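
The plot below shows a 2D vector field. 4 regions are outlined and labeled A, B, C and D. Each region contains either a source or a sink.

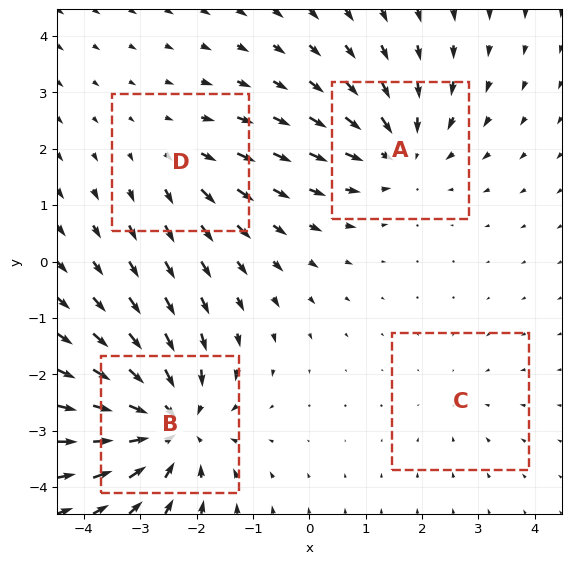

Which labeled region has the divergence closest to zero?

Divergence at each region's feature centre — A: about -4, B: about -6, C: about -2, D: about +3. Region C is closest to zero.

C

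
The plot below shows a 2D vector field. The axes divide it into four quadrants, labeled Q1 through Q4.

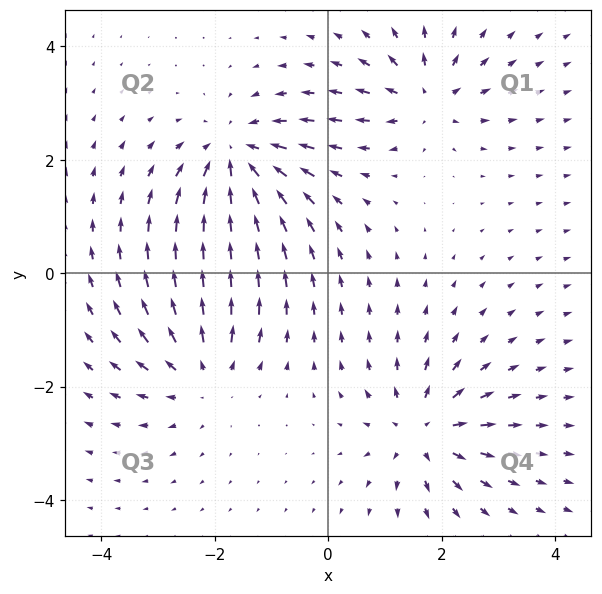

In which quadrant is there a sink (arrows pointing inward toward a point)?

The sink sits at approximately (-1.6, 2.0), which lies in quadrant Q2. The divergence there is about -5, negative as expected for a sink.

Q2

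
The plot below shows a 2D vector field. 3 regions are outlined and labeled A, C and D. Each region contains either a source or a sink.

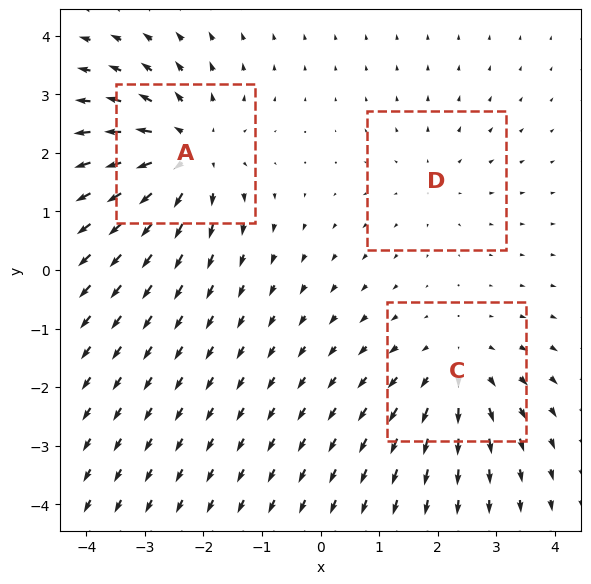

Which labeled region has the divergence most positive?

A

Divergence at each region's feature centre — A: about +4, C: about +3, D: about +2. Region A is most positive.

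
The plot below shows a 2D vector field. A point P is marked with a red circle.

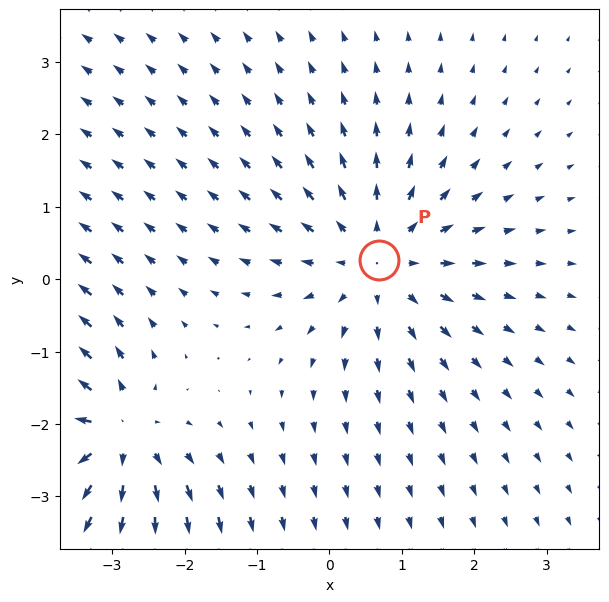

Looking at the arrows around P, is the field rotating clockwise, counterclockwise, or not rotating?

Near P at (0.7, 0.3) the arrows show no circulation. The curl there is ≈0.

not rotating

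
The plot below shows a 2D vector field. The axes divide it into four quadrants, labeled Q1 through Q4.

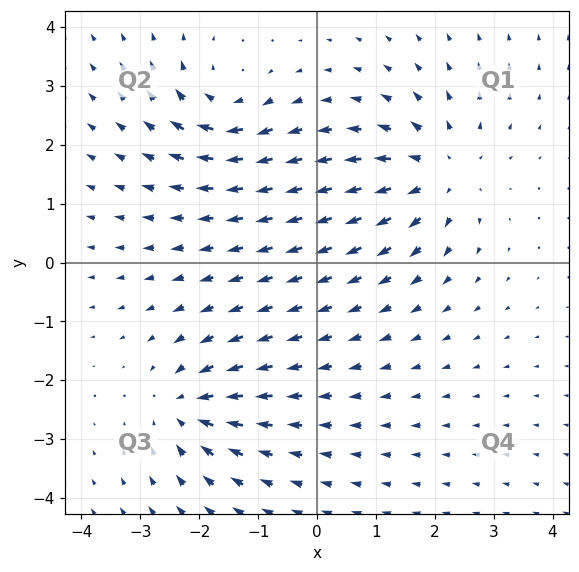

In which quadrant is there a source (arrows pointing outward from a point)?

Q1

The source sits at approximately (2.1, 1.5), which lies in quadrant Q1. The divergence there is about +4, positive as expected for a source.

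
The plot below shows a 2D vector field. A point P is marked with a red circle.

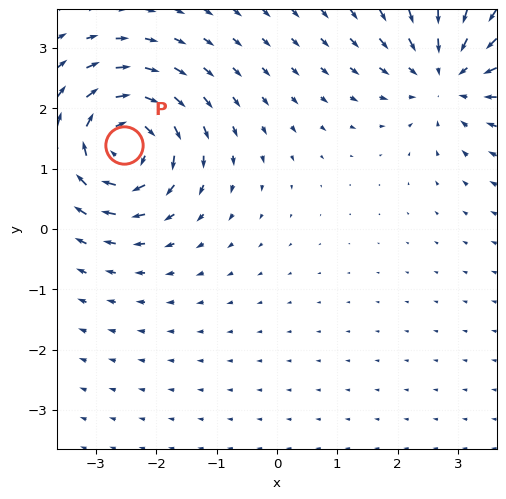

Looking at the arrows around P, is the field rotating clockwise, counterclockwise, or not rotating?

clockwise

Near P at (-2.5, 1.4) the arrows circulate clockwise. The curl (z-component) there is about -7; negative curl means clockwise rotation.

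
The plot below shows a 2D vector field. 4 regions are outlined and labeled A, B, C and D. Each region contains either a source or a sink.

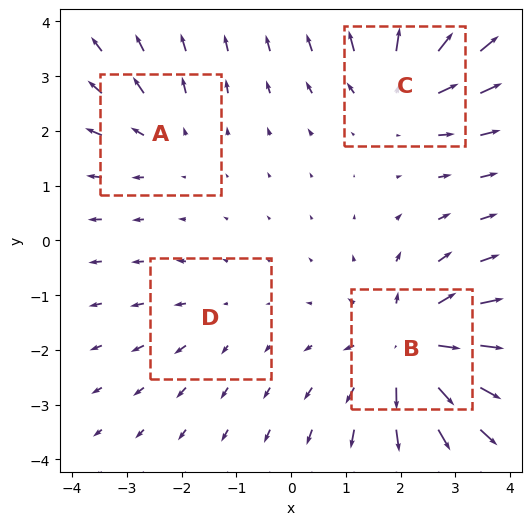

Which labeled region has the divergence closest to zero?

D

Divergence at each region's feature centre — A: about +3, B: about +6, C: about +4, D: about +2. Region D is closest to zero.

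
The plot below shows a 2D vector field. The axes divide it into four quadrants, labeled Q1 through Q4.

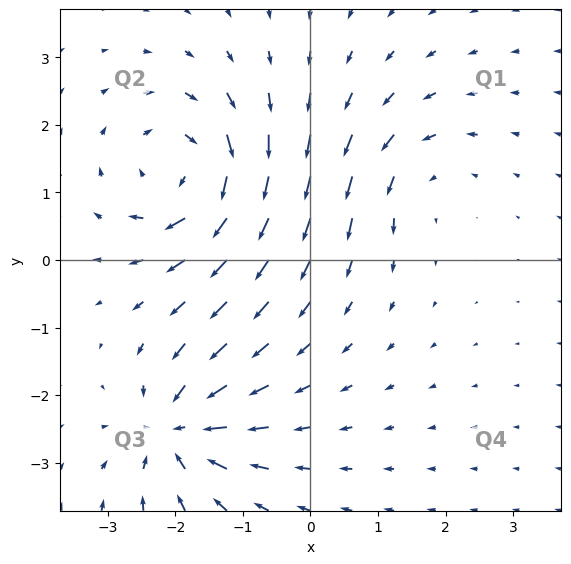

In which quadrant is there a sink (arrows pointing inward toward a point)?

Q3

The sink sits at approximately (-2.0, -2.5), which lies in quadrant Q3. The divergence there is about -6, negative as expected for a sink.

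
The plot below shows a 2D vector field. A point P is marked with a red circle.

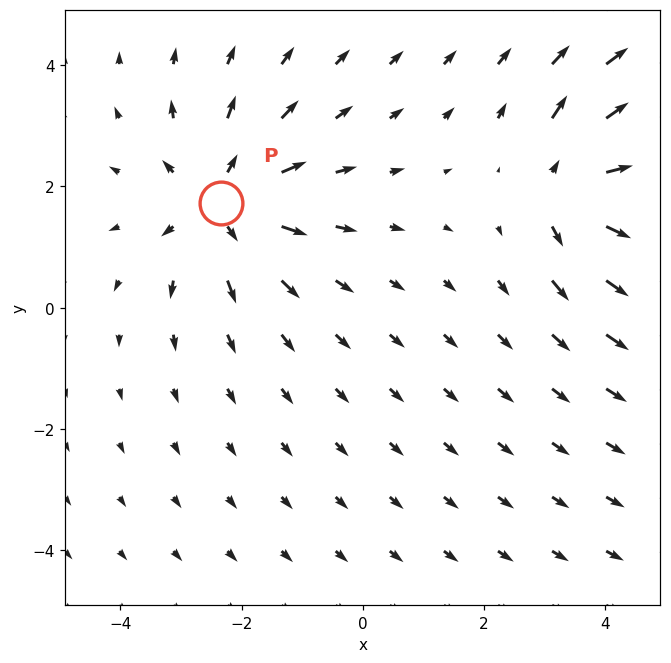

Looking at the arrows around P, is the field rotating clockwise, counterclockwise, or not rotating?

Near P at (-2.3, 1.7) the arrows show no circulation. The curl there is ≈0.

not rotating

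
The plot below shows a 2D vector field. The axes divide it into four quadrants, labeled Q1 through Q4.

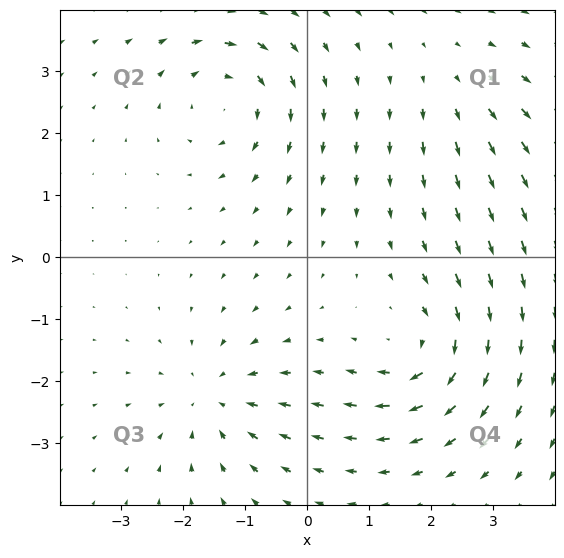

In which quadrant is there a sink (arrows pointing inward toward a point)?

The sink sits at approximately (-1.5, -2.3), which lies in quadrant Q3. The divergence there is about -4, negative as expected for a sink.

Q3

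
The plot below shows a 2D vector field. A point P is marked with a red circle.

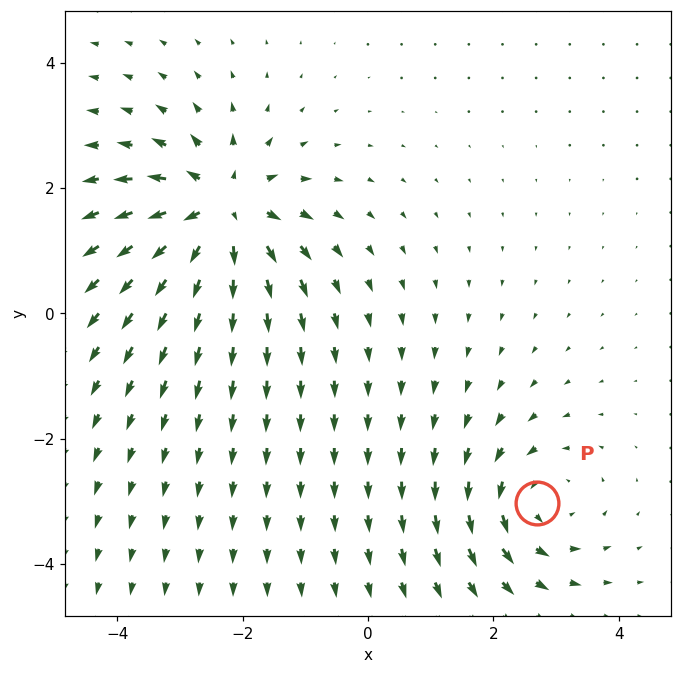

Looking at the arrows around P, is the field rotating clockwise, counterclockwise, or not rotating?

counterclockwise

Near P at (2.7, -3.0) the arrows circulate counterclockwise. The curl (z-component) there is about +4; positive curl means counterclockwise rotation.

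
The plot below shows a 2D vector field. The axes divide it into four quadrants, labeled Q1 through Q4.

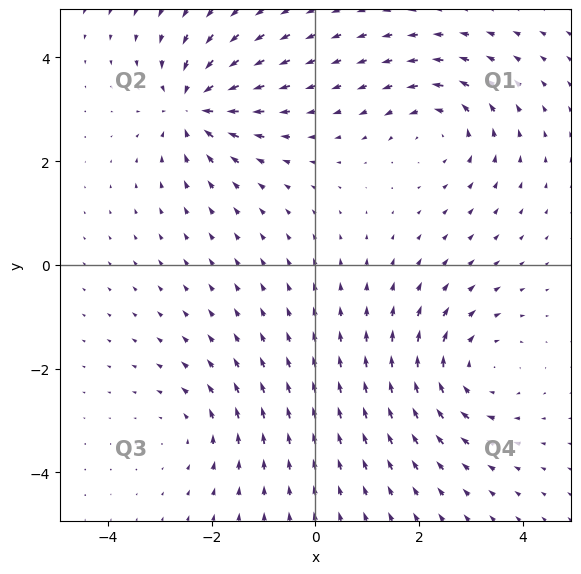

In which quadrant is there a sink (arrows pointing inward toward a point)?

Q2

The sink sits at approximately (-2.4, 3.1), which lies in quadrant Q2. The divergence there is about -6, negative as expected for a sink.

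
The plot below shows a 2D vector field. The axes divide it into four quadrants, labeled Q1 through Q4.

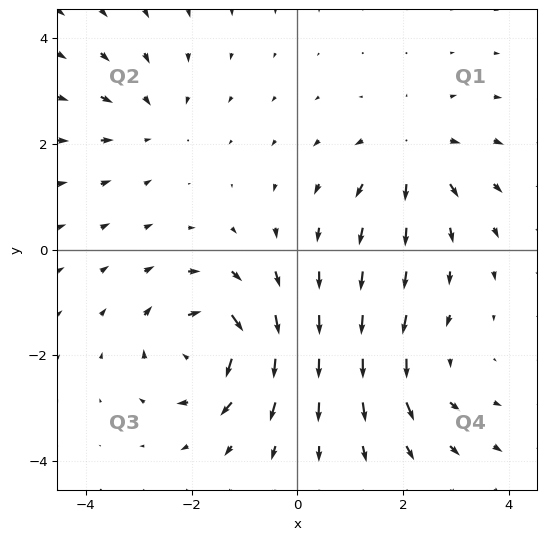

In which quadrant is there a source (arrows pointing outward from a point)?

Q1

The source sits at approximately (2.2, 1.8), which lies in quadrant Q1. The divergence there is about +4, positive as expected for a source.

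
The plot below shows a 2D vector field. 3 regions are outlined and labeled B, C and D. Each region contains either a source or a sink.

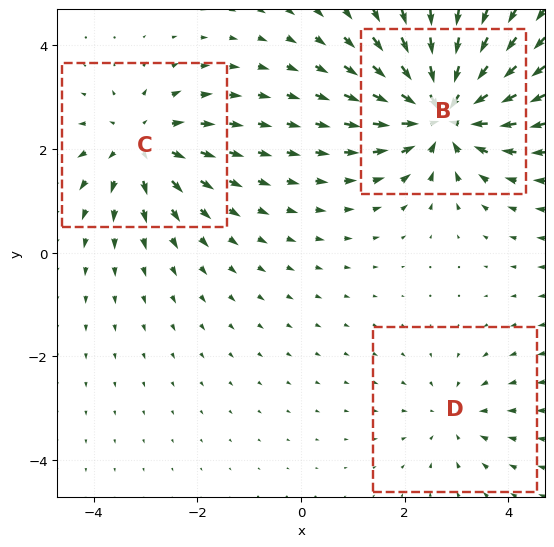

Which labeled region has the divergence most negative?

Divergence at each region's feature centre — B: about -5, C: about +3, D: about -2. Region B is most negative.

B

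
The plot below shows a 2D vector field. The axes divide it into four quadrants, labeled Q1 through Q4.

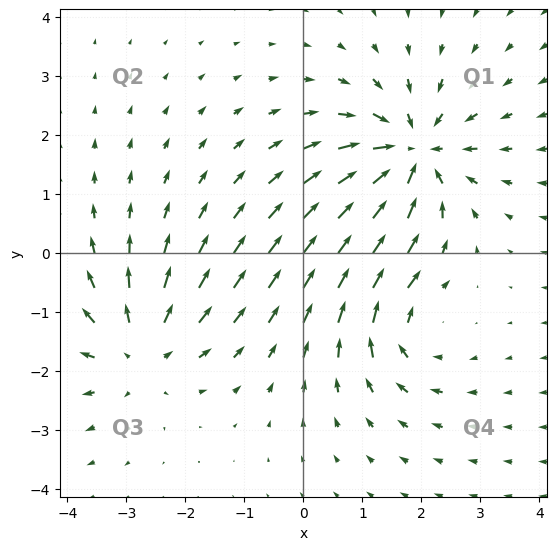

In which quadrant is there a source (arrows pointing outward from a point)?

The source sits at approximately (-2.8, -1.7), which lies in quadrant Q3. The divergence there is about +4, positive as expected for a source.

Q3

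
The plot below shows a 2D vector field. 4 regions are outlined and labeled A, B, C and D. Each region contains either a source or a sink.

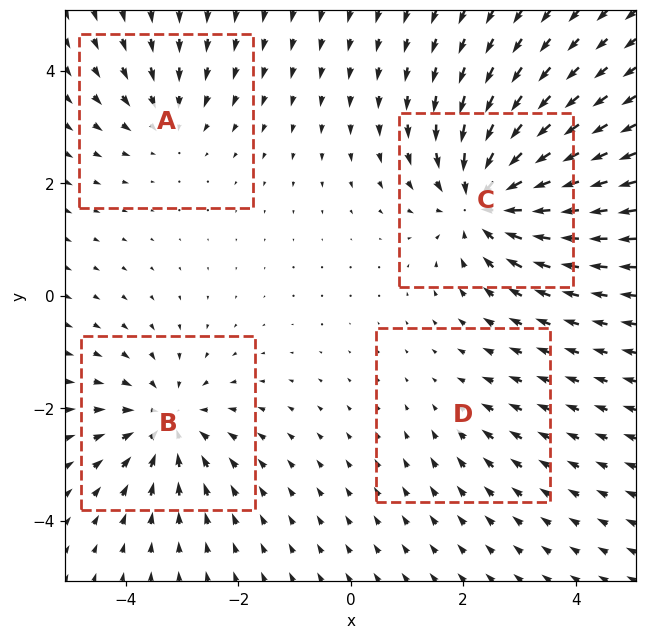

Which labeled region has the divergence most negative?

C

Divergence at each region's feature centre — A: about -3, B: about -5, C: about -7, D: about -2. Region C is most negative.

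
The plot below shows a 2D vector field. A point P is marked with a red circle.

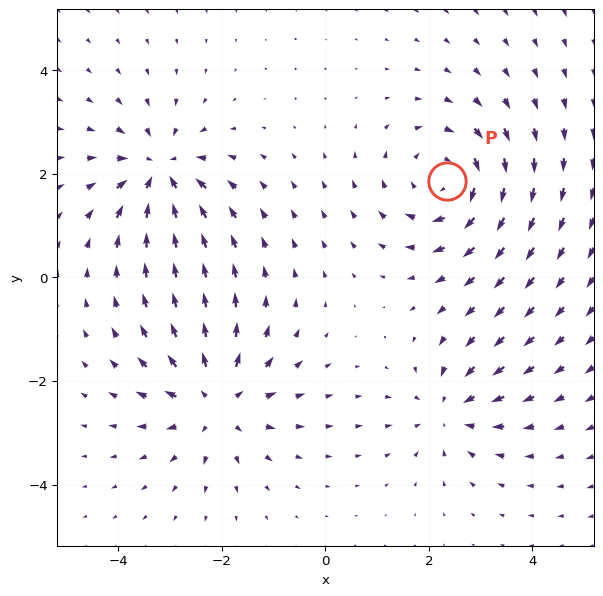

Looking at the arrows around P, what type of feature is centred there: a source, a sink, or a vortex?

At P (2.3, 1.9) the arrows circulate clockwise. Divergence ≈0, curl about -3 — near-zero divergence with nonzero curl is a vortex.

vortex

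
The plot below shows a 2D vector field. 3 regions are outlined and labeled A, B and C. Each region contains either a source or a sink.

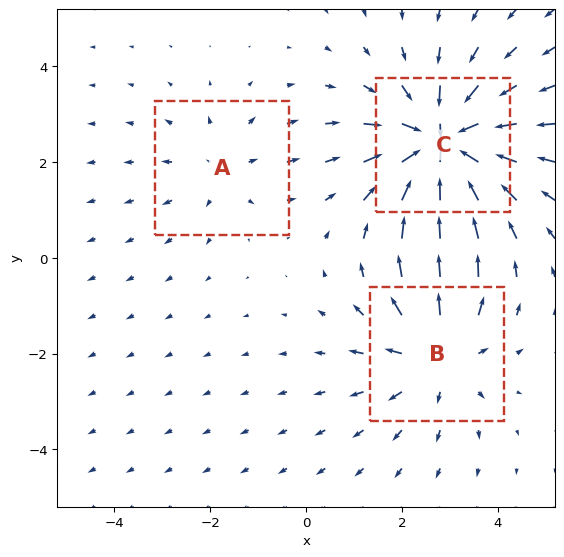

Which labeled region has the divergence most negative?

Divergence at each region's feature centre — A: about +2, B: about +3, C: about -5. Region C is most negative.

C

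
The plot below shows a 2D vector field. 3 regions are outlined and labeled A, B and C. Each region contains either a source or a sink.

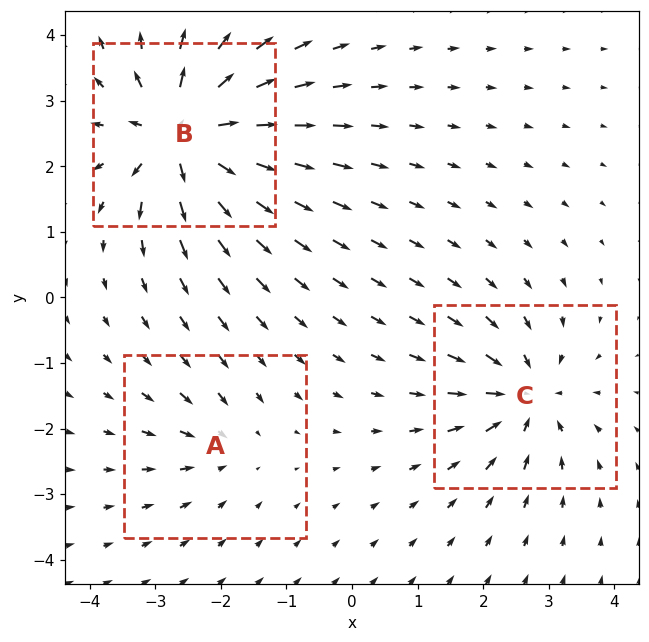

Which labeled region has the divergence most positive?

Divergence at each region's feature centre — A: about -2, B: about +7, C: about -4. Region B is most positive.

B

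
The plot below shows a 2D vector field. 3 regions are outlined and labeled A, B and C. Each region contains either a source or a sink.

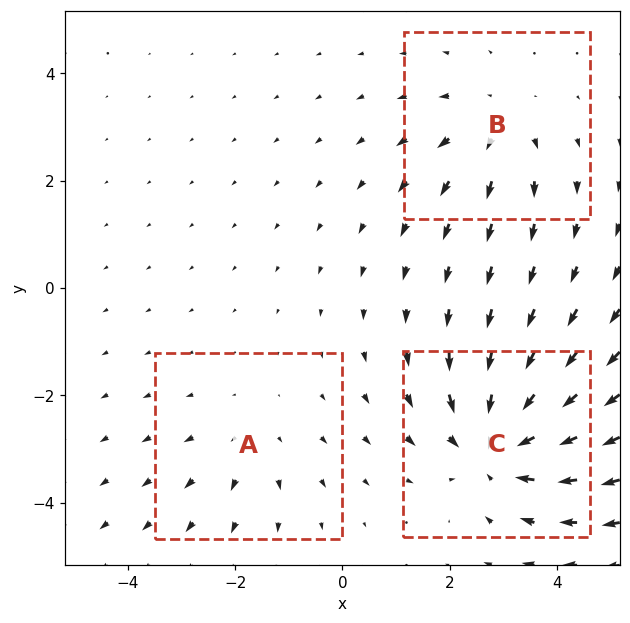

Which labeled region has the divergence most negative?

C

Divergence at each region's feature centre — A: about +2, B: about +3, C: about -4. Region C is most negative.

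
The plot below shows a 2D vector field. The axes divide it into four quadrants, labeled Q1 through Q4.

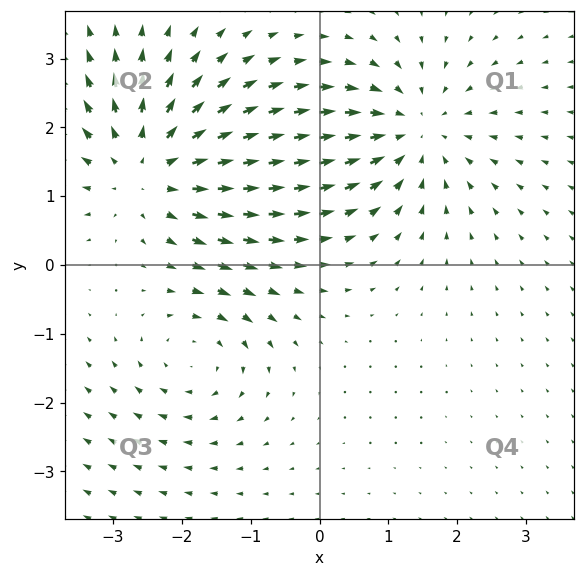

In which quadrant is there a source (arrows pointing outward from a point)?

The source sits at approximately (-2.5, 1.4), which lies in quadrant Q2. The divergence there is about +4, positive as expected for a source.

Q2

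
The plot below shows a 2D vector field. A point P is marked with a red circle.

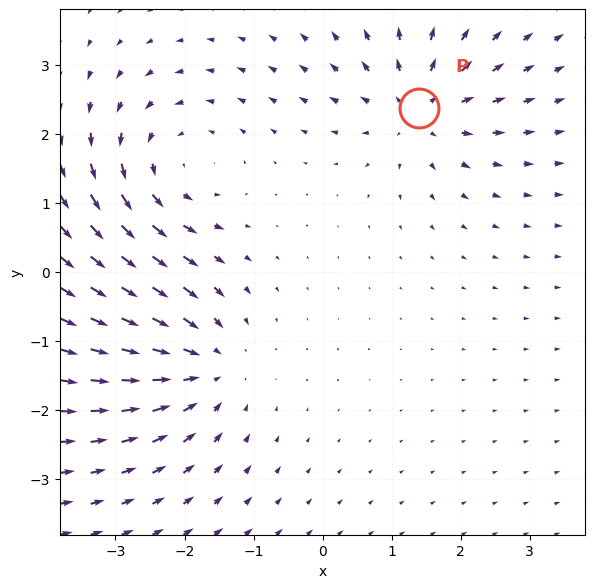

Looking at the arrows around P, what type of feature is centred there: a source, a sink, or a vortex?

source

At P (1.4, 2.4) the arrows spread outward. Divergence about +4, curl ≈0 — positive divergence with near-zero curl is a source.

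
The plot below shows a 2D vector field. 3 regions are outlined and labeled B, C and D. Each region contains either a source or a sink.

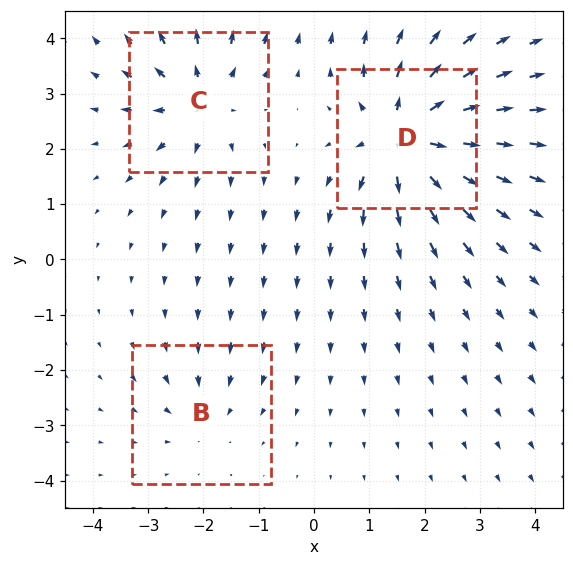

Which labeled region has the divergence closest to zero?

B

Divergence at each region's feature centre — B: about -2, C: about +4, D: about +6. Region B is closest to zero.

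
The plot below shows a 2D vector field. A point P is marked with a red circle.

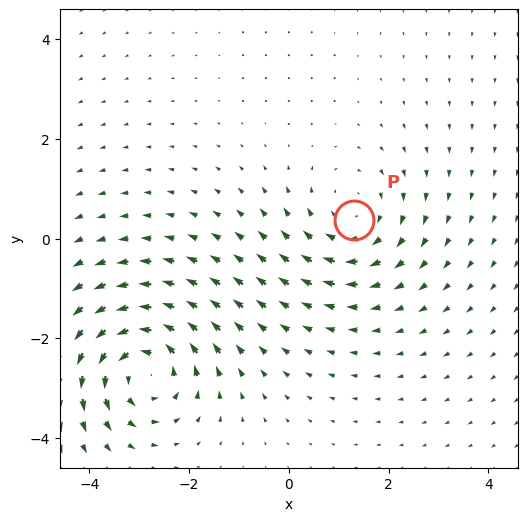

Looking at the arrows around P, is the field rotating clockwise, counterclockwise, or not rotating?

clockwise

Near P at (1.3, 0.4) the arrows circulate clockwise. The curl (z-component) there is about -3; negative curl means clockwise rotation.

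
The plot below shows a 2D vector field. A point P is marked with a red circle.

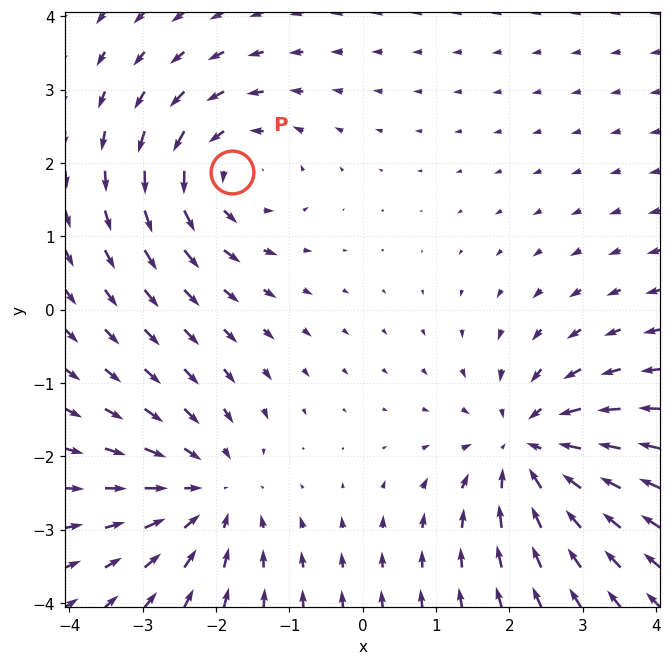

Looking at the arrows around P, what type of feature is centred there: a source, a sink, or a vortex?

vortex

At P (-1.8, 1.9) the arrows circulate counterclockwise. Divergence ≈0, curl about +4 — near-zero divergence with nonzero curl is a vortex.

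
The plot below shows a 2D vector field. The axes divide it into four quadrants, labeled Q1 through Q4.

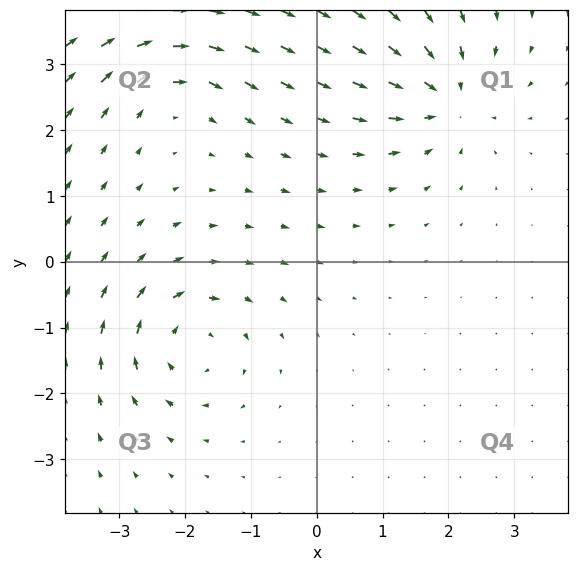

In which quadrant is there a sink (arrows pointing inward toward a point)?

The sink sits at approximately (2.0, 2.5), which lies in quadrant Q1. The divergence there is about -6, negative as expected for a sink.

Q1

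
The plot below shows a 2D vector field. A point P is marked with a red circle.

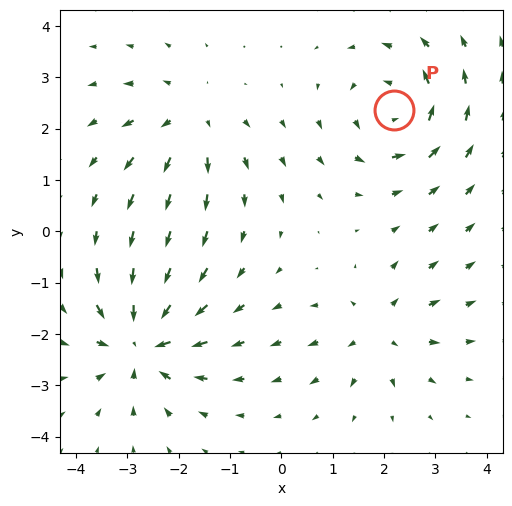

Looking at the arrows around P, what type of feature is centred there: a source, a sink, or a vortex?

At P (2.2, 2.4) the arrows circulate counterclockwise. Divergence ≈0, curl about +5 — near-zero divergence with nonzero curl is a vortex.

vortex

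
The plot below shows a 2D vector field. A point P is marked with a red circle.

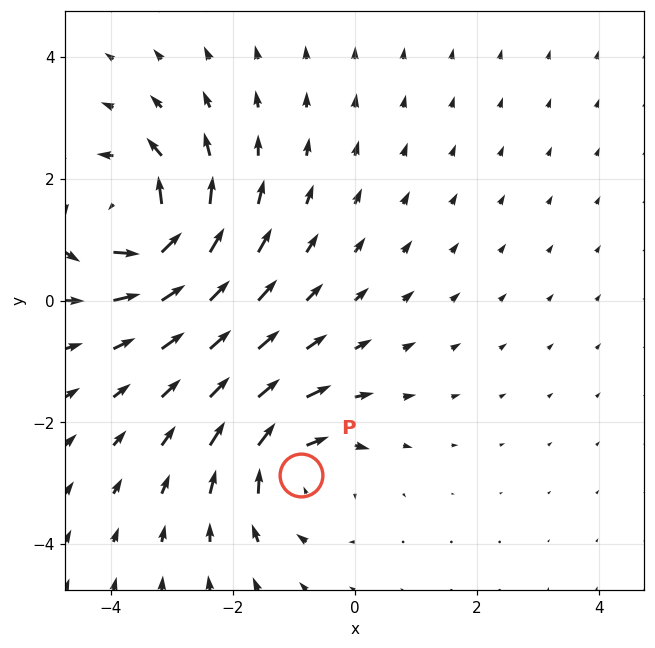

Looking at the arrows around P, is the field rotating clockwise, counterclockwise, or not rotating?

clockwise

Near P at (-0.9, -2.9) the arrows circulate clockwise. The curl (z-component) there is about -4; negative curl means clockwise rotation.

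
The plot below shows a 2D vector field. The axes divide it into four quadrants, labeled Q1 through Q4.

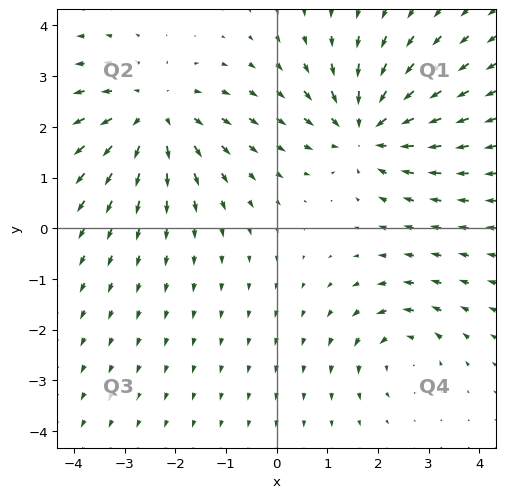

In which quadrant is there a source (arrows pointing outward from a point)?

Q2

The source sits at approximately (-2.4, 2.2), which lies in quadrant Q2. The divergence there is about +4, positive as expected for a source.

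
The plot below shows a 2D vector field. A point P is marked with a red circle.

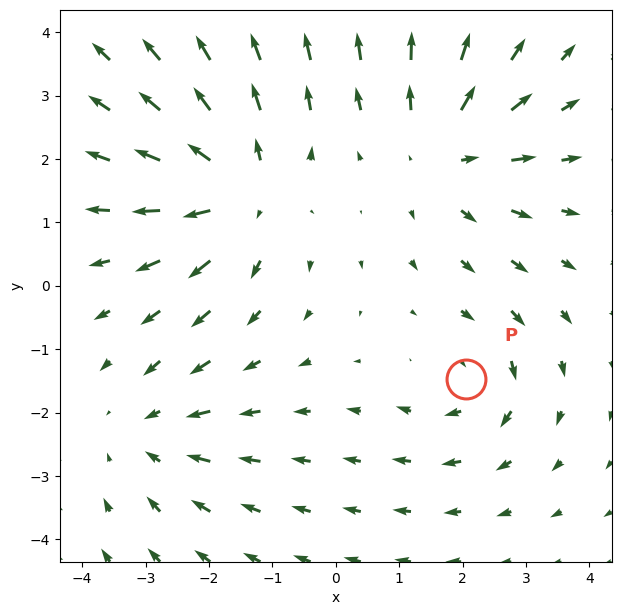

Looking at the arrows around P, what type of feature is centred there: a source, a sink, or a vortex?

vortex

At P (2.1, -1.5) the arrows circulate clockwise. Divergence ≈0, curl about -4 — near-zero divergence with nonzero curl is a vortex.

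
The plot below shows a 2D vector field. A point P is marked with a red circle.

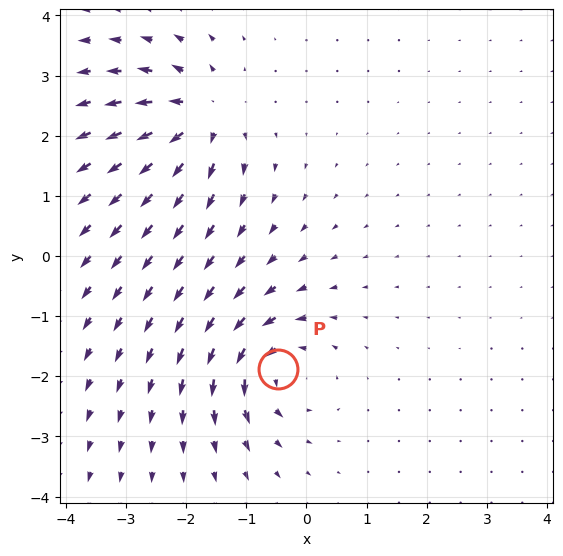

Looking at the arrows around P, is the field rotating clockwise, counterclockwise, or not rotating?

Near P at (-0.5, -1.9) the arrows circulate counterclockwise. The curl (z-component) there is about +5; positive curl means counterclockwise rotation.

counterclockwise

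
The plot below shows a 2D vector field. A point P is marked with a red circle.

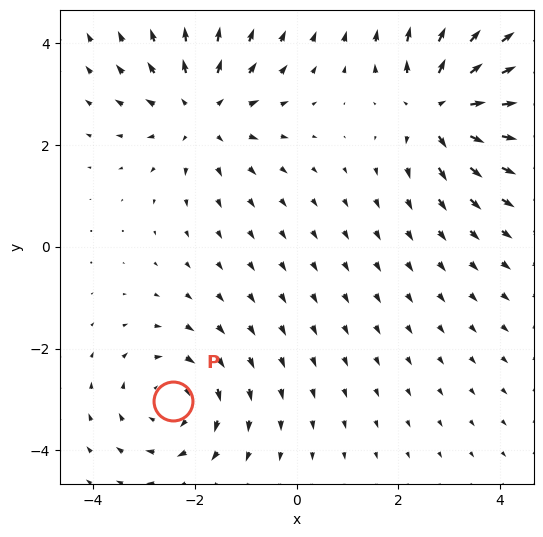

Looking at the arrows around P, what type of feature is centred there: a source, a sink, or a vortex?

At P (-2.4, -3.0) the arrows circulate clockwise. Divergence ≈0, curl about -4 — near-zero divergence with nonzero curl is a vortex.

vortex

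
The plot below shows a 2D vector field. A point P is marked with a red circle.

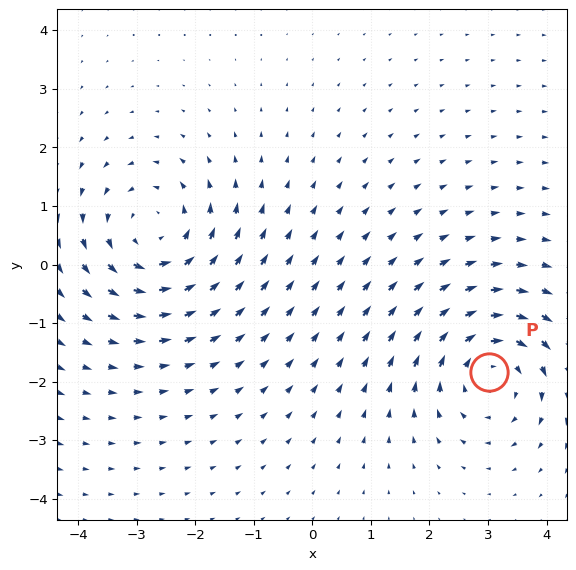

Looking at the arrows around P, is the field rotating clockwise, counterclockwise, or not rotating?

clockwise

Near P at (3.0, -1.8) the arrows circulate clockwise. The curl (z-component) there is about -3; negative curl means clockwise rotation.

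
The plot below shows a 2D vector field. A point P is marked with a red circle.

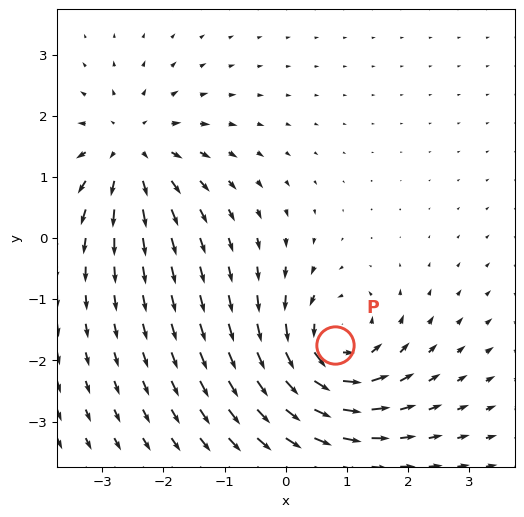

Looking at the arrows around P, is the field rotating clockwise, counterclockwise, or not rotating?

Near P at (0.8, -1.7) the arrows circulate counterclockwise. The curl (z-component) there is about +5; positive curl means counterclockwise rotation.

counterclockwise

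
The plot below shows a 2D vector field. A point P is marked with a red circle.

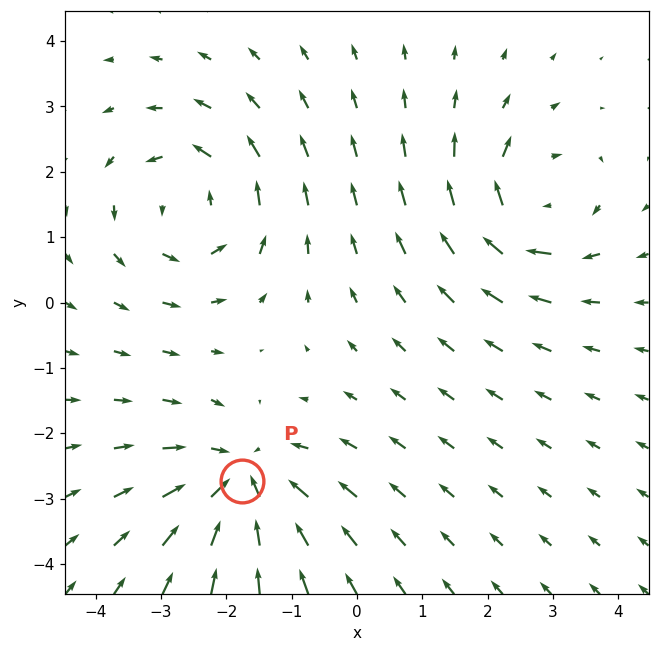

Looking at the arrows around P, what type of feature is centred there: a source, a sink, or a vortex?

sink

At P (-1.8, -2.7) the arrows converge inward. Divergence about -4, curl ≈0 — negative divergence with near-zero curl is a sink.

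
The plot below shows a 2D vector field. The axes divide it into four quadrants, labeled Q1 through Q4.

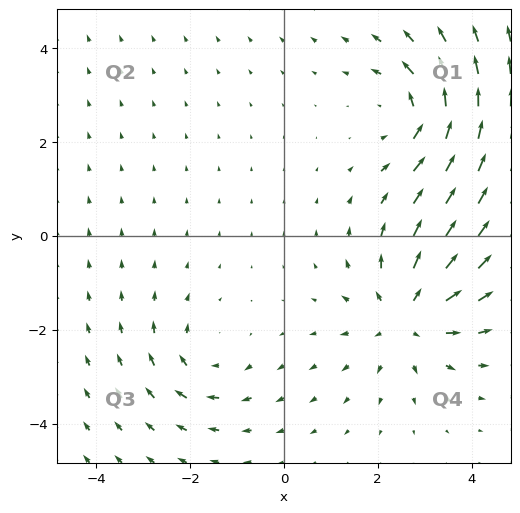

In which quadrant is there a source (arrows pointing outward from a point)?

The source sits at approximately (2.6, -1.7), which lies in quadrant Q4. The divergence there is about +4, positive as expected for a source.

Q4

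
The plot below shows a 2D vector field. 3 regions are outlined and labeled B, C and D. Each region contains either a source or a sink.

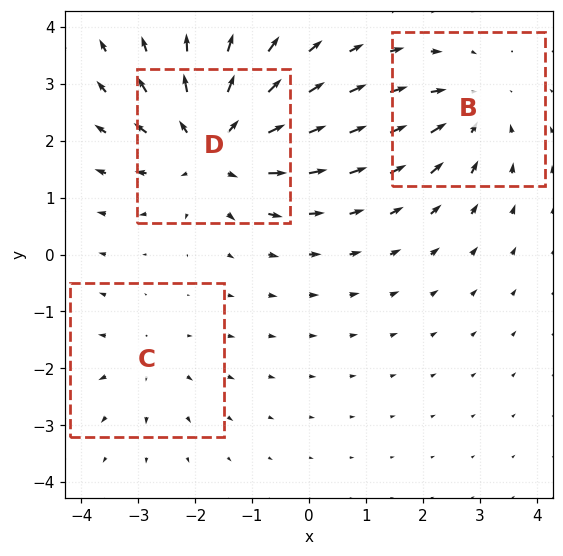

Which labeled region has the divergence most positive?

Divergence at each region's feature centre — B: about -3, C: about +2, D: about +4. Region D is most positive.

D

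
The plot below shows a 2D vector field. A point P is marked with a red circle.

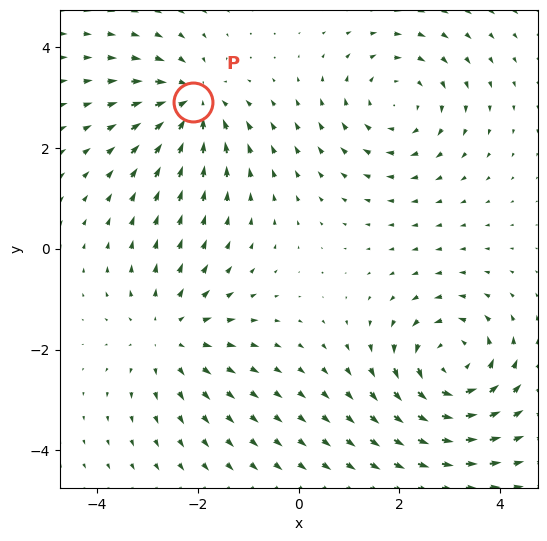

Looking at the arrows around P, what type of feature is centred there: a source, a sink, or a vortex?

At P (-2.1, 2.9) the arrows converge inward. Divergence about -5, curl ≈0 — negative divergence with near-zero curl is a sink.

sink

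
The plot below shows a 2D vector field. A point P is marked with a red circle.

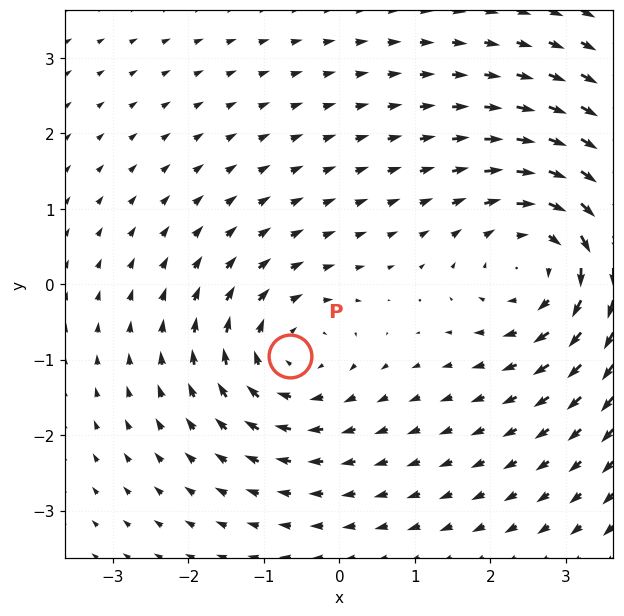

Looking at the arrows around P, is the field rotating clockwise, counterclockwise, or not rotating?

Near P at (-0.7, -0.9) the arrows circulate clockwise. The curl (z-component) there is about -3; negative curl means clockwise rotation.

clockwise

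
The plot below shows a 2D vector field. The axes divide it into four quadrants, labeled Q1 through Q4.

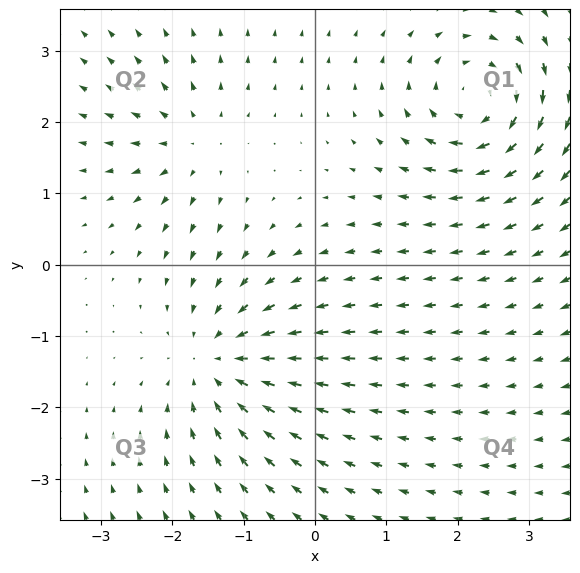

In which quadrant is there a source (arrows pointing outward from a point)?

The source sits at approximately (-1.7, 1.7), which lies in quadrant Q2. The divergence there is about +4, positive as expected for a source.

Q2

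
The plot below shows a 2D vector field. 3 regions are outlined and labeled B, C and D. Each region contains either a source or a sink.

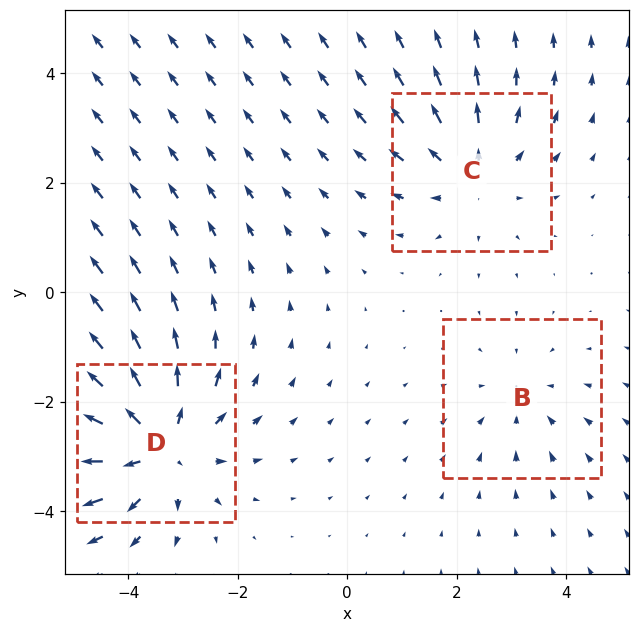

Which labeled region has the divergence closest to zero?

Divergence at each region's feature centre — B: about -2, C: about +3, D: about +4. Region B is closest to zero.

B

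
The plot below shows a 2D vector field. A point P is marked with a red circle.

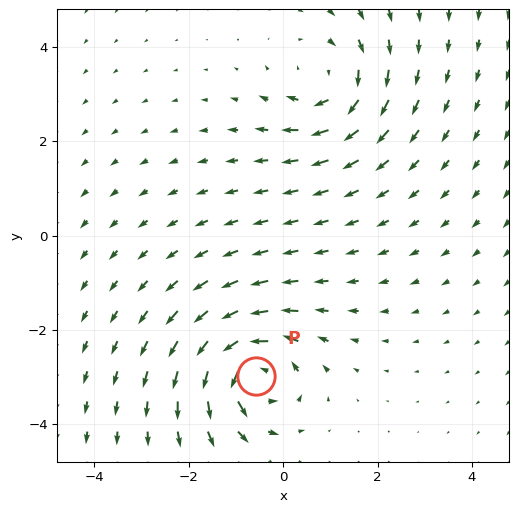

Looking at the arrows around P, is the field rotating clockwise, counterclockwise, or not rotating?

counterclockwise

Near P at (-0.6, -3.0) the arrows circulate counterclockwise. The curl (z-component) there is about +6; positive curl means counterclockwise rotation.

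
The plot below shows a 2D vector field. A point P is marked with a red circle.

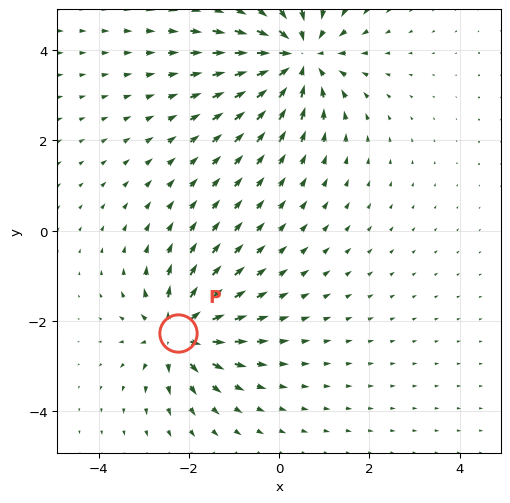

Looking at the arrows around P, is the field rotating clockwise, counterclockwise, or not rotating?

Near P at (-2.3, -2.3) the arrows show no circulation. The curl there is ≈0.

not rotating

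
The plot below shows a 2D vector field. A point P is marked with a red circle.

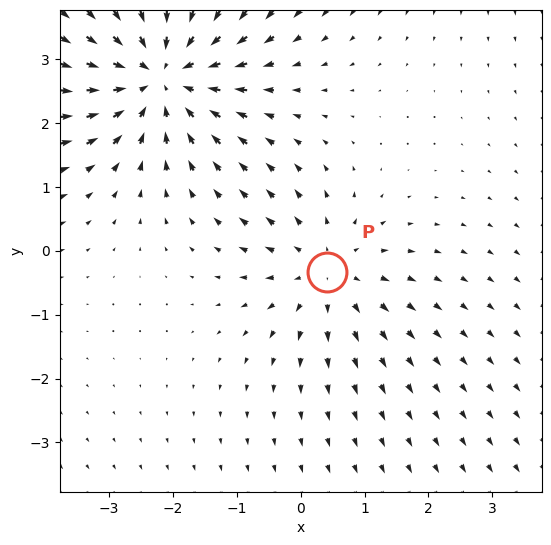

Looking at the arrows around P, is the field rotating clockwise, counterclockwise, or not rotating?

not rotating

Near P at (0.4, -0.3) the arrows show no circulation. The curl there is ≈0.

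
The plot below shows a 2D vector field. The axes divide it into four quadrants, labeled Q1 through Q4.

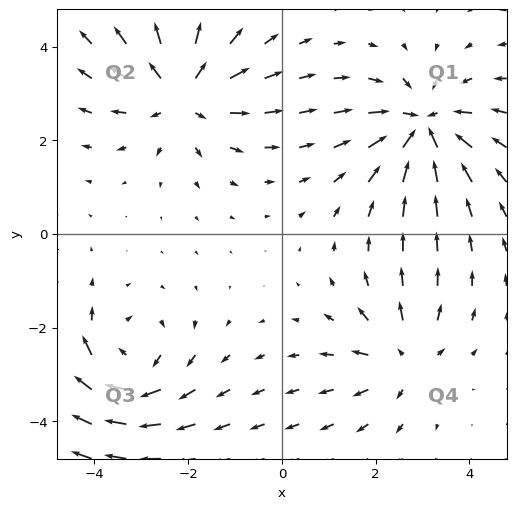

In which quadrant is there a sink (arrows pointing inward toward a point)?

Q1

The sink sits at approximately (3.0, 2.3), which lies in quadrant Q1. The divergence there is about -5, negative as expected for a sink.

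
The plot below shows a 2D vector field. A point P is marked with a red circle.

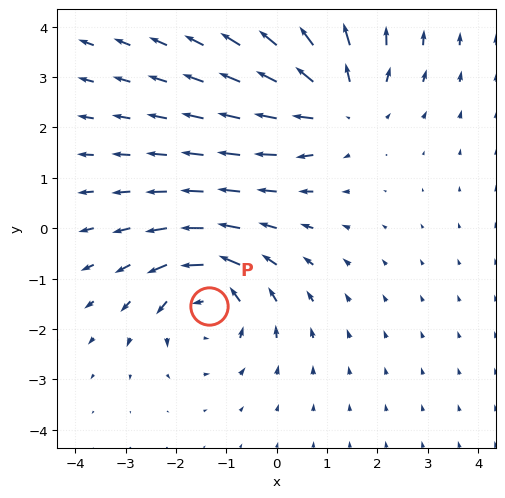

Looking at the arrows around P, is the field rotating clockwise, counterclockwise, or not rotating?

Near P at (-1.3, -1.5) the arrows circulate counterclockwise. The curl (z-component) there is about +4; positive curl means counterclockwise rotation.

counterclockwise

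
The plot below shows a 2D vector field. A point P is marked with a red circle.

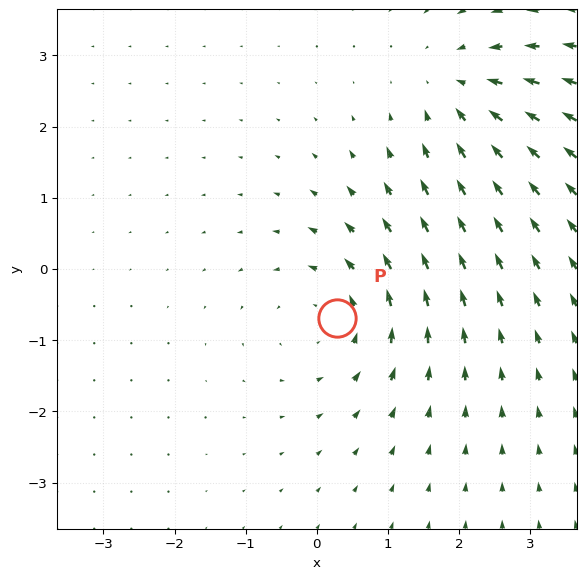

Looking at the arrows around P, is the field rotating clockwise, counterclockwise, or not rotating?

counterclockwise

Near P at (0.3, -0.7) the arrows circulate counterclockwise. The curl (z-component) there is about +4; positive curl means counterclockwise rotation.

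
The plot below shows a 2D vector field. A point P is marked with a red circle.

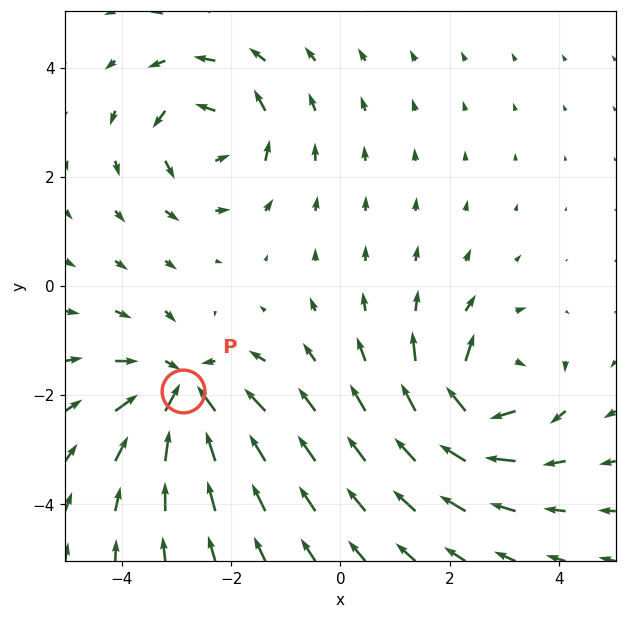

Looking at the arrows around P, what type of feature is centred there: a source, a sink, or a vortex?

At P (-2.9, -1.9) the arrows converge inward. Divergence about -5, curl ≈0 — negative divergence with near-zero curl is a sink.

sink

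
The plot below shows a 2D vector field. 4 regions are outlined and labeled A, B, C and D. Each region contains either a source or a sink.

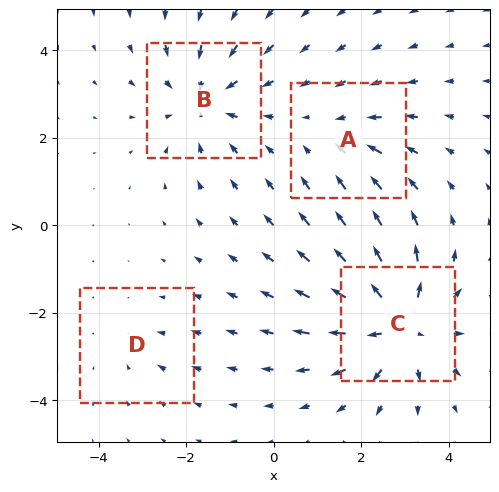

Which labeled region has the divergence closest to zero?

D

Divergence at each region's feature centre — A: about -3, B: about -4, C: about +6, D: about -2. Region D is closest to zero.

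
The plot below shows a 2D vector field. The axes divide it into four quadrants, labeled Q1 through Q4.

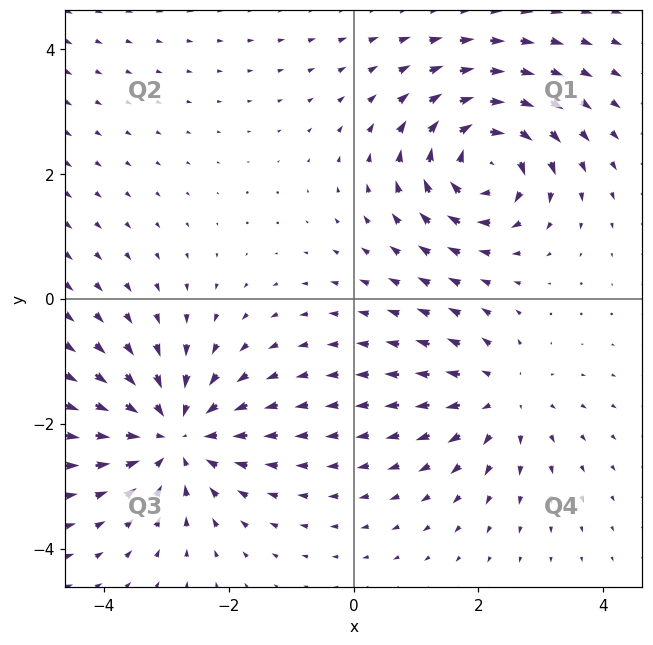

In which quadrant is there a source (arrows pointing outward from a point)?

The source sits at approximately (2.4, -1.6), which lies in quadrant Q4. The divergence there is about +3, positive as expected for a source.

Q4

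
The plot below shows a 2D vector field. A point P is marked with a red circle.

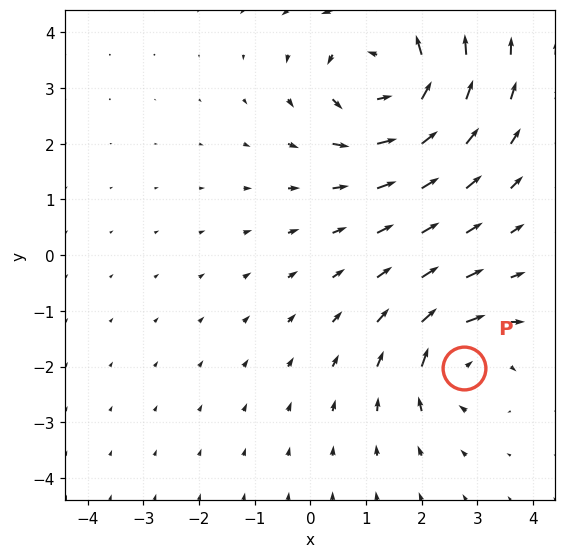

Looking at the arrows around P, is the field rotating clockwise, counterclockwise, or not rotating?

clockwise

Near P at (2.8, -2.0) the arrows circulate clockwise. The curl (z-component) there is about -4; negative curl means clockwise rotation.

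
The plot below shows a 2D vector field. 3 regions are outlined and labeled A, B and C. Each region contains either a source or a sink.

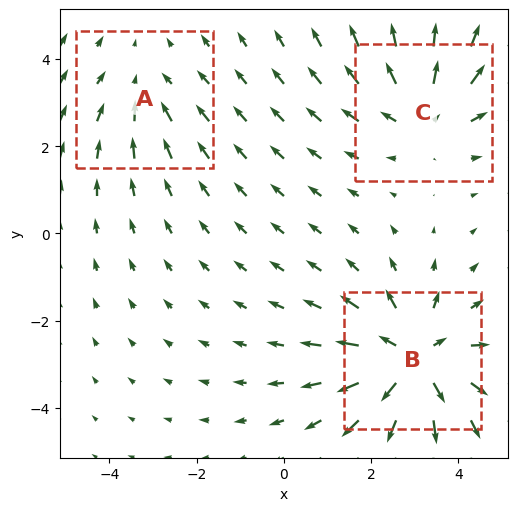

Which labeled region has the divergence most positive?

B

Divergence at each region's feature centre — A: about -2, B: about +4, C: about +3. Region B is most positive.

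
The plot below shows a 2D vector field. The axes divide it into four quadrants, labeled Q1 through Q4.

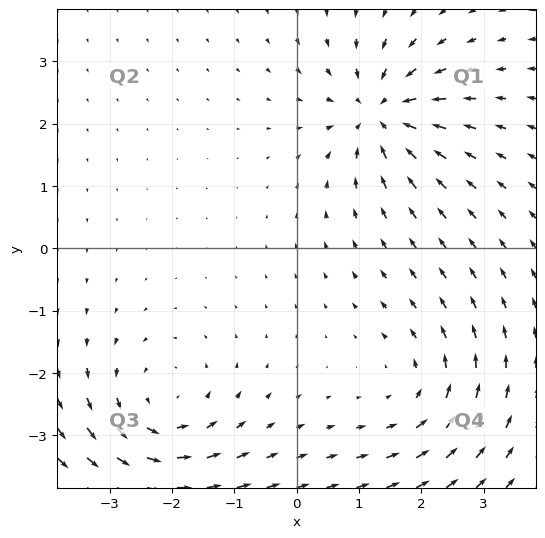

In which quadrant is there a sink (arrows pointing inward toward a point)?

Q1

The sink sits at approximately (1.3, 2.2), which lies in quadrant Q1. The divergence there is about -6, negative as expected for a sink.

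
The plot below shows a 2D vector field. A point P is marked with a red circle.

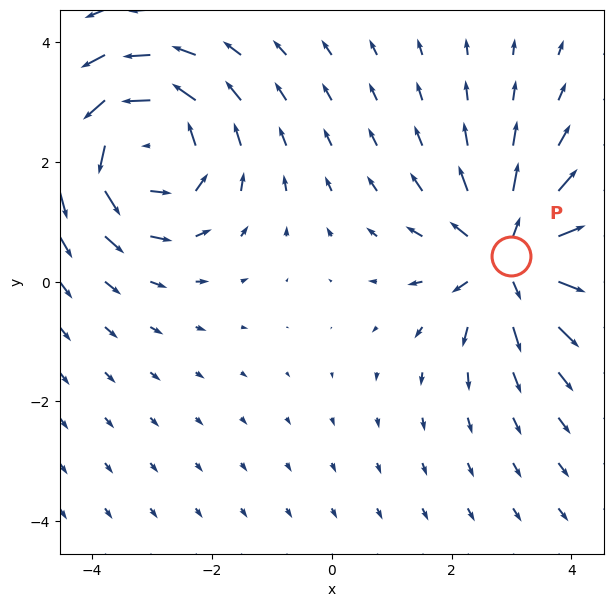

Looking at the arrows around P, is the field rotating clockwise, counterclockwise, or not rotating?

not rotating

Near P at (3.0, 0.4) the arrows show no circulation. The curl there is ≈0.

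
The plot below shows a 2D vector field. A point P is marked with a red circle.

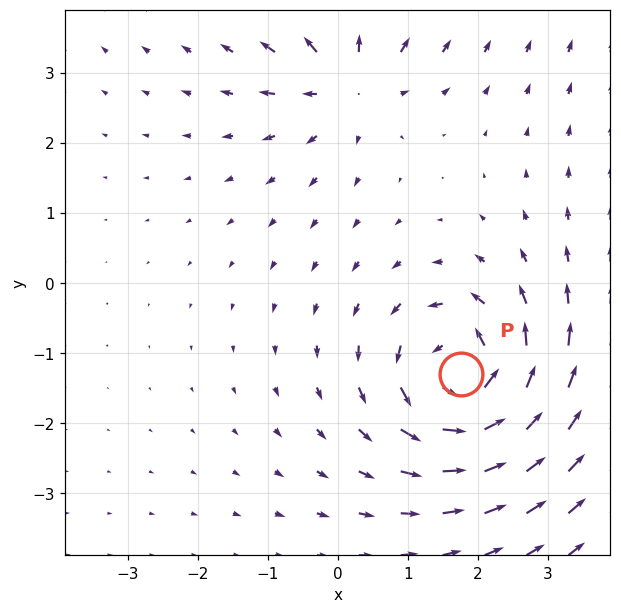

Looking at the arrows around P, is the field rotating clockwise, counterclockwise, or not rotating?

Near P at (1.8, -1.3) the arrows circulate counterclockwise. The curl (z-component) there is about +6; positive curl means counterclockwise rotation.

counterclockwise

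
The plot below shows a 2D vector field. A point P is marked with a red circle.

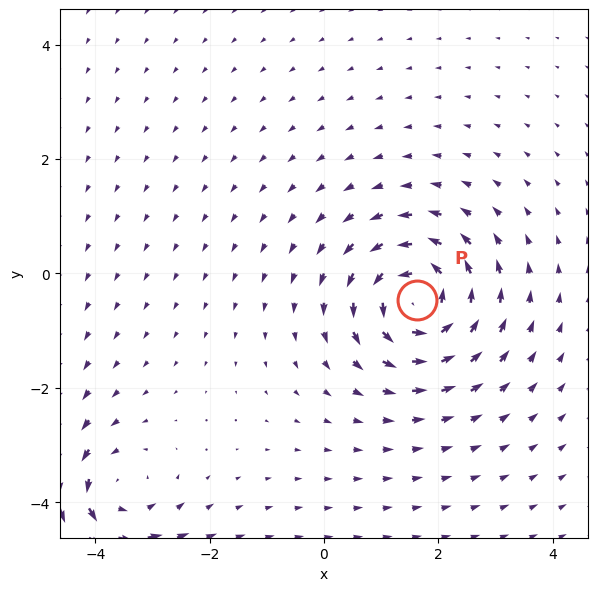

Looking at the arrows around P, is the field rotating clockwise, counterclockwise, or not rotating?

Near P at (1.6, -0.5) the arrows circulate counterclockwise. The curl (z-component) there is about +5; positive curl means counterclockwise rotation.

counterclockwise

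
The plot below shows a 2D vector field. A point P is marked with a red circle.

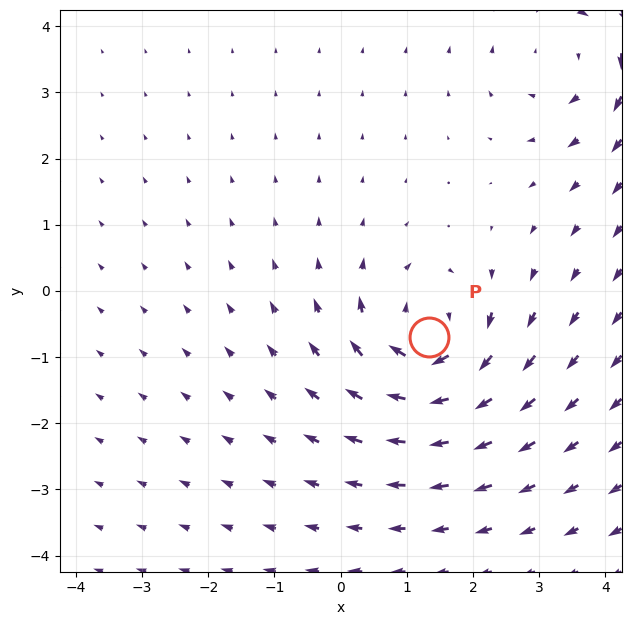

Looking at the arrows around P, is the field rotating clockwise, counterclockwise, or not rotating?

clockwise

Near P at (1.3, -0.7) the arrows circulate clockwise. The curl (z-component) there is about -6; negative curl means clockwise rotation.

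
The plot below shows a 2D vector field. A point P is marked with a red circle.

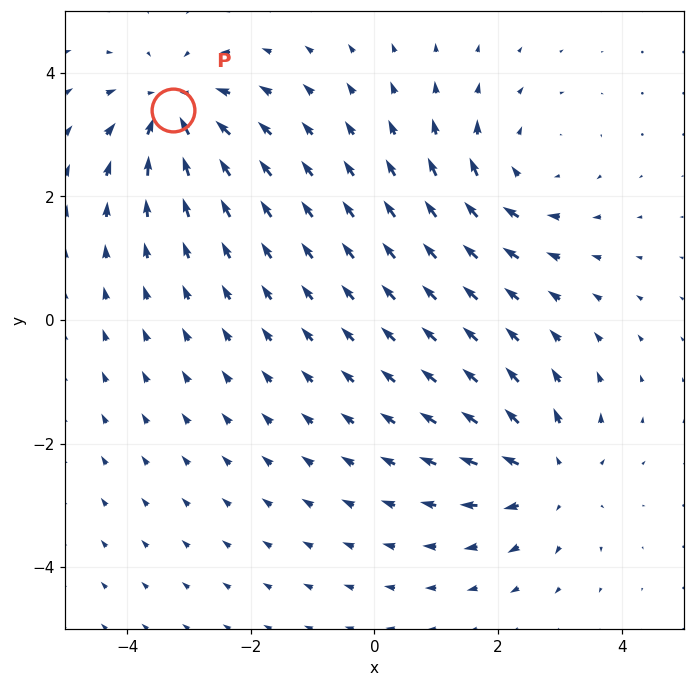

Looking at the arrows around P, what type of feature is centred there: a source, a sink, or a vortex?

At P (-3.3, 3.4) the arrows converge inward. Divergence about -6, curl ≈0 — negative divergence with near-zero curl is a sink.

sink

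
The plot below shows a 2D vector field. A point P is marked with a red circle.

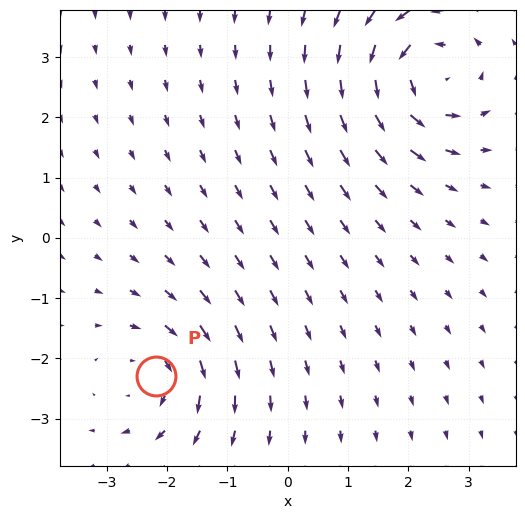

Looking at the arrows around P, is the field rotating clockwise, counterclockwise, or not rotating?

clockwise

Near P at (-2.2, -2.3) the arrows circulate clockwise. The curl (z-component) there is about -3; negative curl means clockwise rotation.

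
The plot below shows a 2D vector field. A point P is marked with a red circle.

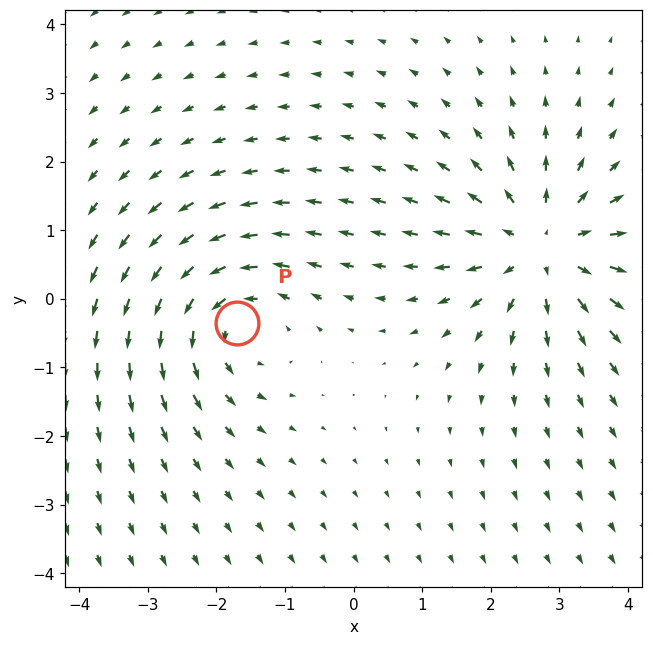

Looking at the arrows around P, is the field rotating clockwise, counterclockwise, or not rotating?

counterclockwise

Near P at (-1.7, -0.4) the arrows circulate counterclockwise. The curl (z-component) there is about +4; positive curl means counterclockwise rotation.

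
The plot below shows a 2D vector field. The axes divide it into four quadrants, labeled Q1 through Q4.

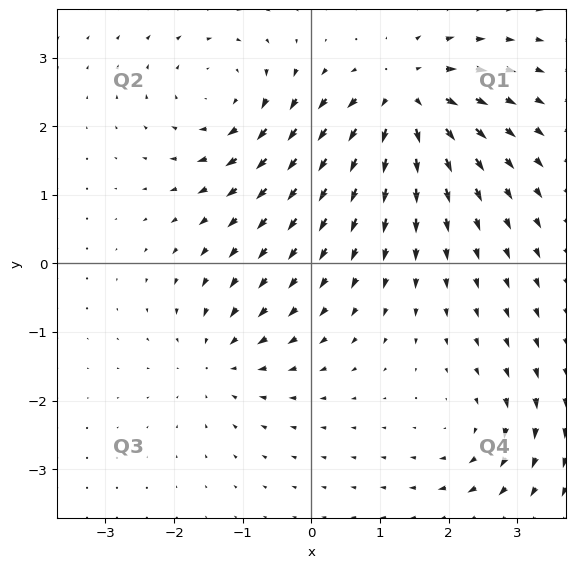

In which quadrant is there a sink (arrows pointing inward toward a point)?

The sink sits at approximately (-1.3, -1.4), which lies in quadrant Q3. The divergence there is about -4, negative as expected for a sink.

Q3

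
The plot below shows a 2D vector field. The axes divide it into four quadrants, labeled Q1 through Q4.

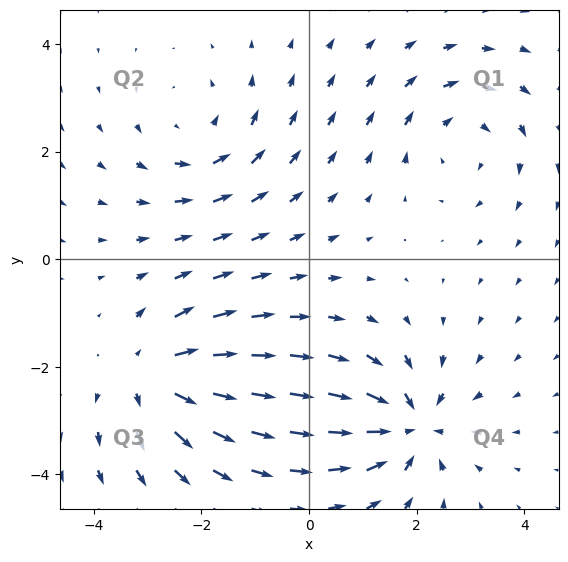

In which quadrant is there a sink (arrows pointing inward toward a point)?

Q4

The sink sits at approximately (1.9, -3.1), which lies in quadrant Q4. The divergence there is about -6, negative as expected for a sink.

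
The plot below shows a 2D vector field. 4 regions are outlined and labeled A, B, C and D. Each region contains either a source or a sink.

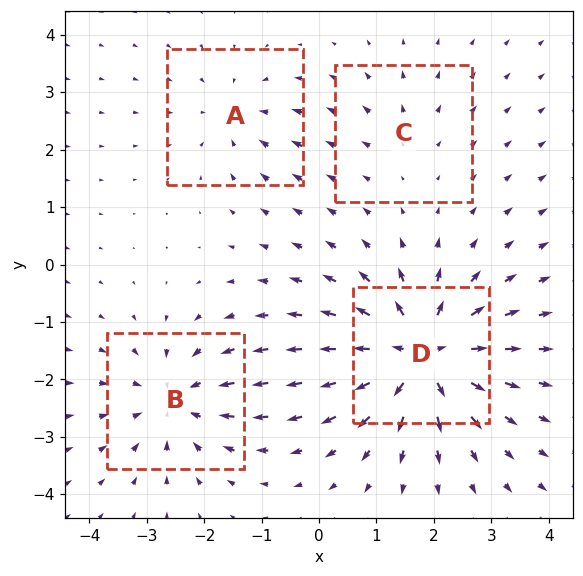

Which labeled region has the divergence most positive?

D

Divergence at each region's feature centre — A: about -3, B: about -5, C: about +2, D: about +8. Region D is most positive.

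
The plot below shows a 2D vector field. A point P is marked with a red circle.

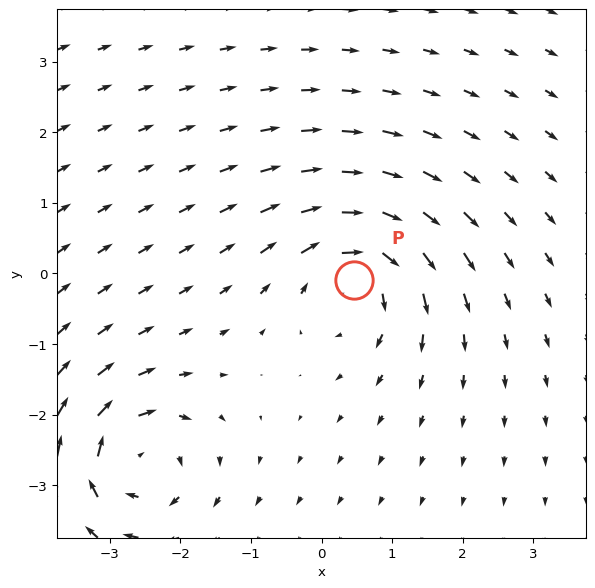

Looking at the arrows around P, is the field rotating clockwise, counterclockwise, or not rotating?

clockwise

Near P at (0.5, -0.1) the arrows circulate clockwise. The curl (z-component) there is about -6; negative curl means clockwise rotation.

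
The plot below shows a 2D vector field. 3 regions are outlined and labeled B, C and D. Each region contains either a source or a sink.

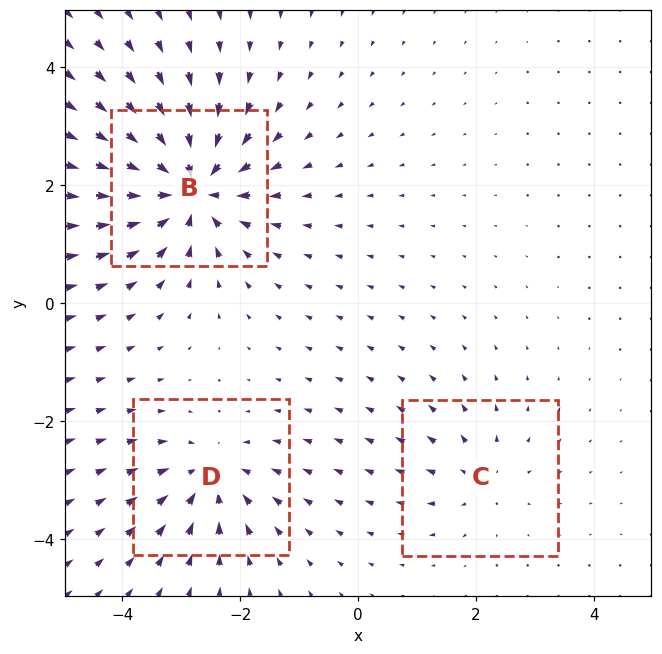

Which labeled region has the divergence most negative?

B

Divergence at each region's feature centre — B: about -6, C: about +2, D: about -4. Region B is most negative.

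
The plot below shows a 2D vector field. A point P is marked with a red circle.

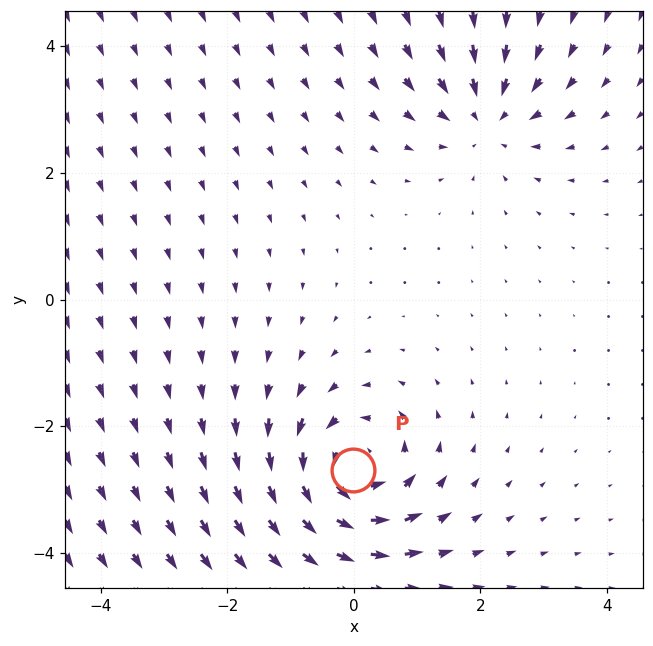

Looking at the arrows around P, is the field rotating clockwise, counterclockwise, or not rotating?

counterclockwise

Near P at (-0.0, -2.7) the arrows circulate counterclockwise. The curl (z-component) there is about +5; positive curl means counterclockwise rotation.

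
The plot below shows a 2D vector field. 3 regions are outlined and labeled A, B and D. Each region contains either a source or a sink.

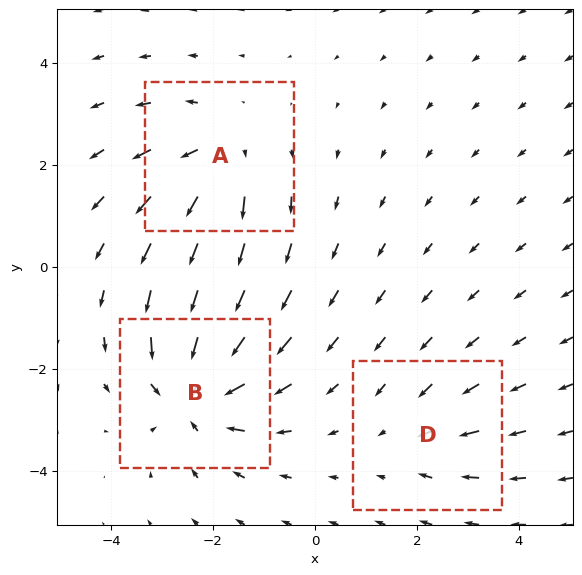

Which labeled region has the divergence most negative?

B

Divergence at each region's feature centre — A: about +4, B: about -5, D: about -2. Region B is most negative.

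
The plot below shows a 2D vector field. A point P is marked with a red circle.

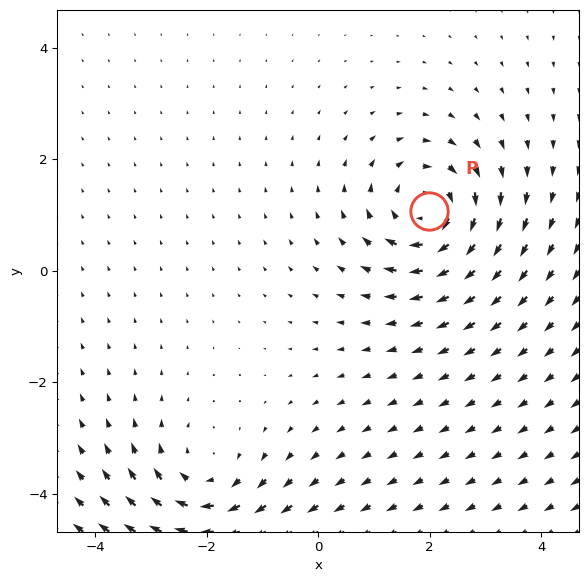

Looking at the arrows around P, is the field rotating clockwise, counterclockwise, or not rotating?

clockwise

Near P at (2.0, 1.1) the arrows circulate clockwise. The curl (z-component) there is about -4; negative curl means clockwise rotation.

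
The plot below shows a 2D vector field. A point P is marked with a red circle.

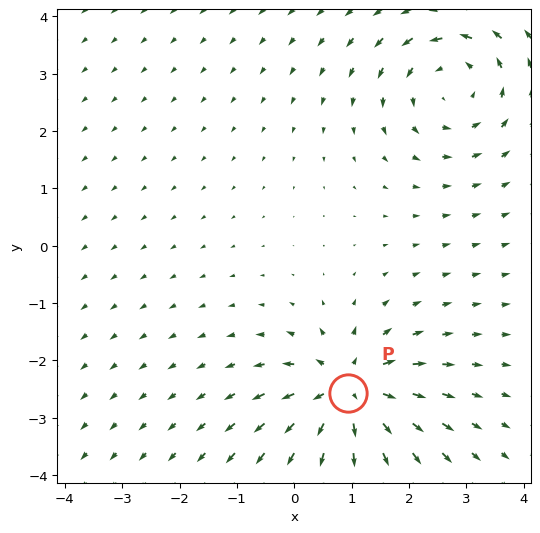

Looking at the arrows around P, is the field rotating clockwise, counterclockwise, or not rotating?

not rotating

Near P at (0.9, -2.6) the arrows show no circulation. The curl there is ≈0.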